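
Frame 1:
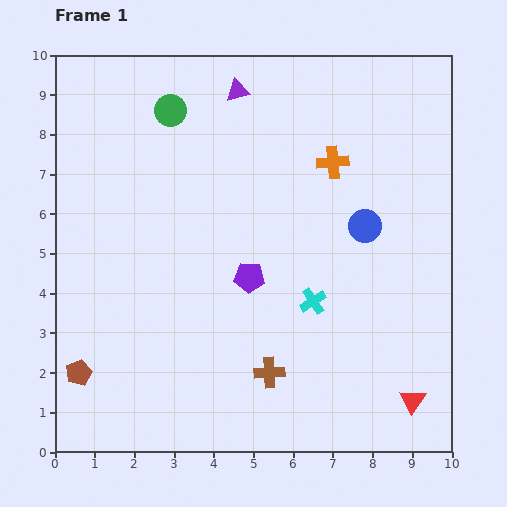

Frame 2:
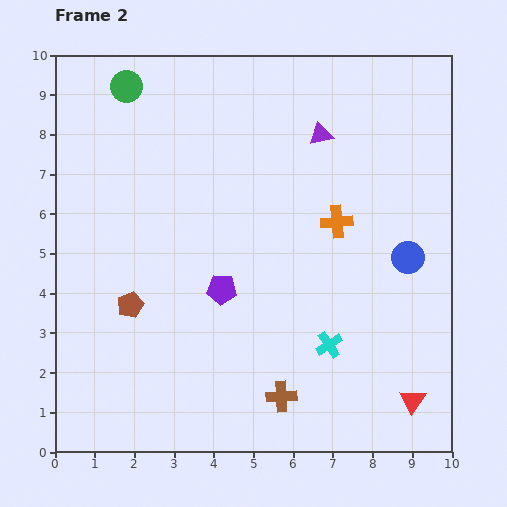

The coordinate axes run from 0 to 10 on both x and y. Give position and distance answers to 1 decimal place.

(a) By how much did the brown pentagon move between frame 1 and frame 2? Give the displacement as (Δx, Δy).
(1.3, 1.7)

The brown pentagon was at (0.6, 2.0) in frame 1 and (1.9, 3.7) in frame 2.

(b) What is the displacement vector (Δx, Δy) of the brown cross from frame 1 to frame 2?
(0.3, -0.6)

The brown cross was at (5.4, 2.0) in frame 1 and (5.7, 1.4) in frame 2.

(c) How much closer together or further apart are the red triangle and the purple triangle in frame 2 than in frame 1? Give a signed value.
-1.9

Distance in frame 1: 9.0. Distance in frame 2: 7.1.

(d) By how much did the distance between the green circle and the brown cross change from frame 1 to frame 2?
+1.6

Distance in frame 1: 7.1. Distance in frame 2: 8.7.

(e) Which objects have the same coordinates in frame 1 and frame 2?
the red triangle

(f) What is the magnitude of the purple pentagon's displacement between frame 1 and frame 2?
0.8

The purple pentagon moved from (4.9, 4.4) to (4.2, 4.1), a distance of √(0.7² + 0.3²) ≈ 0.8.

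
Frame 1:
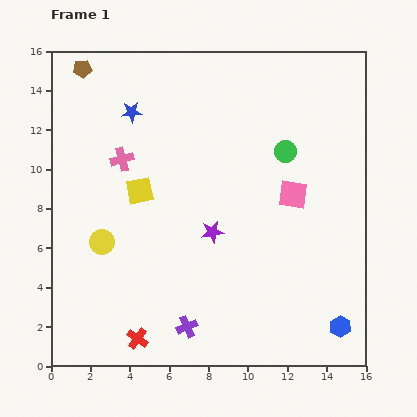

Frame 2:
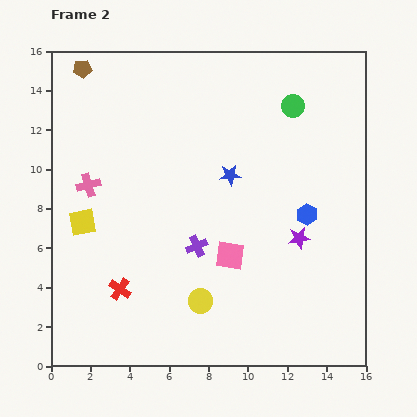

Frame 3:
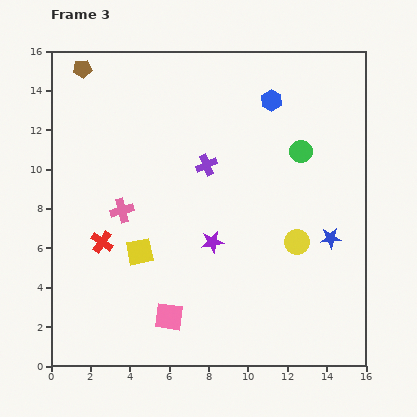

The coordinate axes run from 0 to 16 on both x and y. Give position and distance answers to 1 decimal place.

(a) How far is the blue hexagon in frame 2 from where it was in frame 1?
5.9

The blue hexagon moved from (14.7, 2.0) to (13.0, 7.7), a distance of √(1.7² + 5.7²) ≈ 5.9.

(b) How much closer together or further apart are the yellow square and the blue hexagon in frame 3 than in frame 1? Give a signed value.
-2.1

Distance in frame 1: 12.3. Distance in frame 3: 10.2.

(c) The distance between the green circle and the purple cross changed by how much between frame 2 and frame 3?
-3.7

Distance in frame 2: 8.6. Distance in frame 3: 4.9.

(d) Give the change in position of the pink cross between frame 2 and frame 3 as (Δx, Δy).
(1.7, -1.3)

The pink cross was at (1.9, 9.2) in frame 2 and (3.6, 7.9) in frame 3.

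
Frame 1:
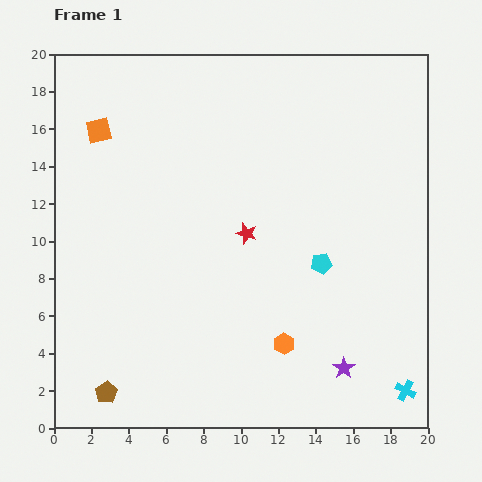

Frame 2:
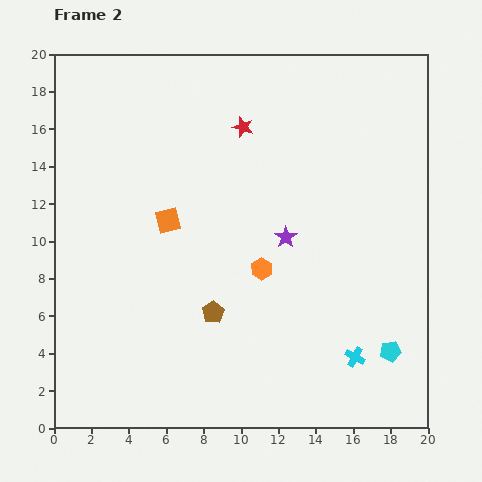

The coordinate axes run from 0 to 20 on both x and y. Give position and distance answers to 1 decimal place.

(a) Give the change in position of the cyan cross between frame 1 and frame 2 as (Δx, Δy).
(-2.7, 1.8)

The cyan cross was at (18.8, 2.0) in frame 1 and (16.1, 3.8) in frame 2.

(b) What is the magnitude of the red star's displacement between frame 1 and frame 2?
5.7

The red star moved from (10.3, 10.4) to (10.1, 16.1), a distance of √(0.2² + 5.7²) ≈ 5.7.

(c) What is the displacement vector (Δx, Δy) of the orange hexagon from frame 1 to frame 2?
(-1.2, 4.0)

The orange hexagon was at (12.3, 4.5) in frame 1 and (11.1, 8.5) in frame 2.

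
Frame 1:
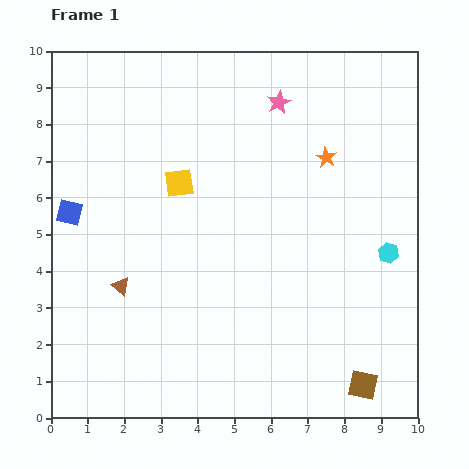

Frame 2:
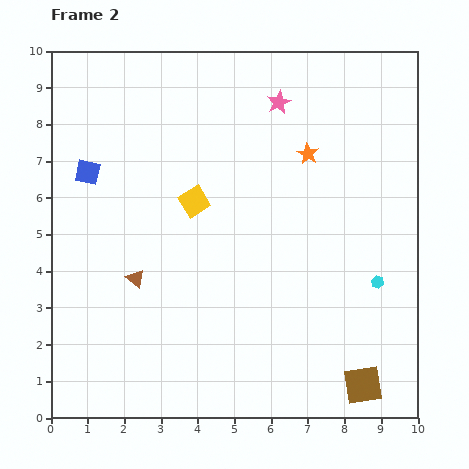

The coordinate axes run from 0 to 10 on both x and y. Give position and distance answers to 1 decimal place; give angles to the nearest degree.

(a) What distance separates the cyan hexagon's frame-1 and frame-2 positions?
0.9

The cyan hexagon moved from (9.2, 4.5) to (8.9, 3.7), a distance of √(0.3² + 0.8²) ≈ 0.9.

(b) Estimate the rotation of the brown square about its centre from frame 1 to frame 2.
20° counter-clockwise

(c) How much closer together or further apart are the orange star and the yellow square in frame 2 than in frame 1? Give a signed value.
-0.7

Distance in frame 1: 4.1. Distance in frame 2: 3.4.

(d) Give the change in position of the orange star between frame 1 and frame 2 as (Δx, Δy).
(-0.5, 0.1)

The orange star was at (7.5, 7.1) in frame 1 and (7.0, 7.2) in frame 2.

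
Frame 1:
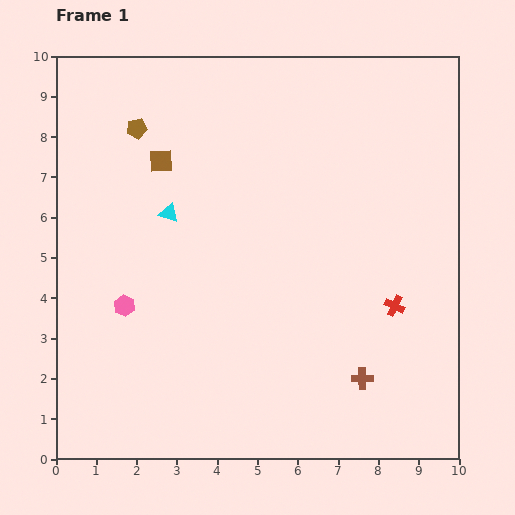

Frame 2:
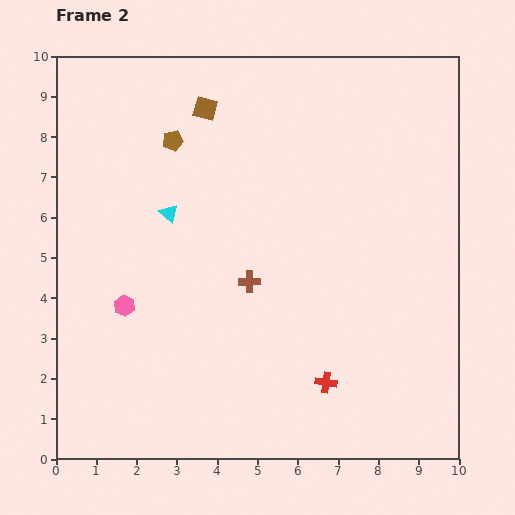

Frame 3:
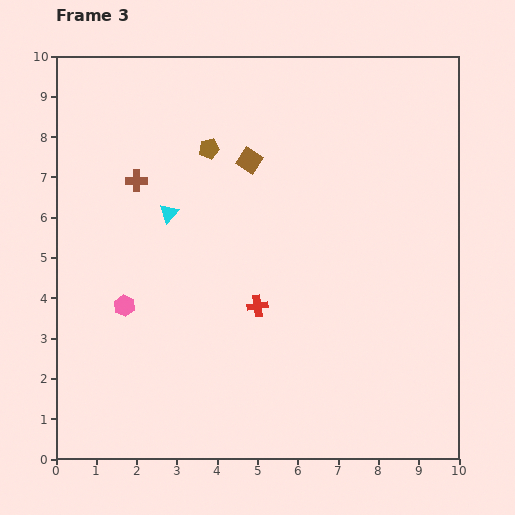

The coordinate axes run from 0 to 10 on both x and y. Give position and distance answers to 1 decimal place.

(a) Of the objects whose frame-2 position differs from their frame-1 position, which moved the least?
the brown pentagon

(moved 0.9)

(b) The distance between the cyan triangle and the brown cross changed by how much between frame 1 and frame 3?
-5.2

Distance in frame 1: 6.3. Distance in frame 3: 1.1.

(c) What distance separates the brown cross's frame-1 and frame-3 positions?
7.4

The brown cross moved from (7.6, 2.0) to (2.0, 6.9), a distance of √(5.6² + 4.9²) ≈ 7.4.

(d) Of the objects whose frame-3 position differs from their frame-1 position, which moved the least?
the brown pentagon

(moved 1.9)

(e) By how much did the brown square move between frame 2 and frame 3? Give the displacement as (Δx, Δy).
(1.1, -1.3)

The brown square was at (3.7, 8.7) in frame 2 and (4.8, 7.4) in frame 3.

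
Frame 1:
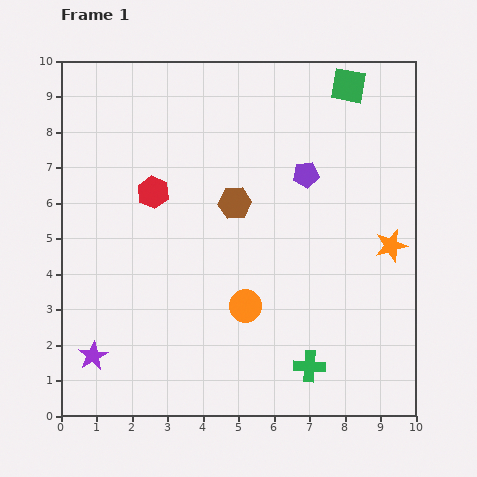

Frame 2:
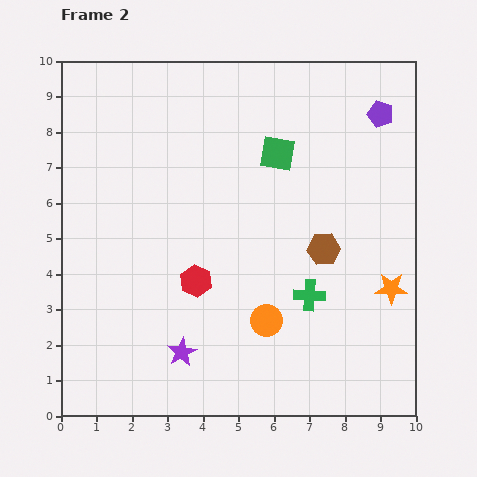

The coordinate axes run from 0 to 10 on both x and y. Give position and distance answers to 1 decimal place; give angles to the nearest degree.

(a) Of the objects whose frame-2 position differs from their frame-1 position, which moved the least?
the orange circle

(moved 0.7)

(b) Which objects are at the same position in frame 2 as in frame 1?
none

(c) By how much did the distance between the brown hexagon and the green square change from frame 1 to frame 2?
-1.6

Distance in frame 1: 4.6. Distance in frame 2: 3.0.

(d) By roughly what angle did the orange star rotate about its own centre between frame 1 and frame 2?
16° clockwise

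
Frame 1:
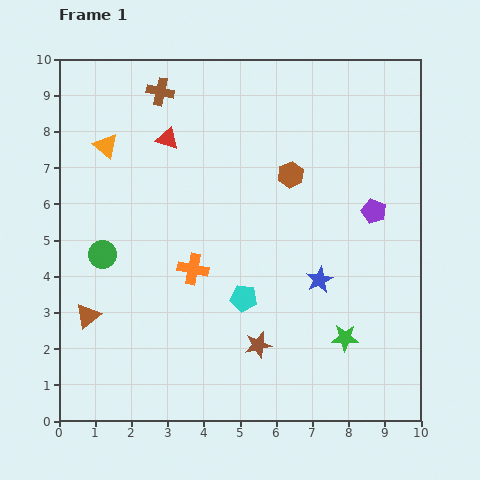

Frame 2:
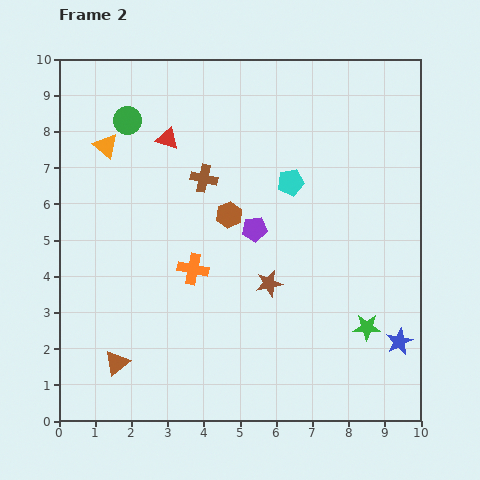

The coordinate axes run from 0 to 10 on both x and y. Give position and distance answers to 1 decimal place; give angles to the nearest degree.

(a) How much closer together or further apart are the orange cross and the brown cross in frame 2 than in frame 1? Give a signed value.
-2.5

Distance in frame 1: 5.0. Distance in frame 2: 2.5.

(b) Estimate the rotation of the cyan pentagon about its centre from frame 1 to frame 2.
20° counter-clockwise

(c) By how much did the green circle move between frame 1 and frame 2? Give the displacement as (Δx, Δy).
(0.7, 3.7)

The green circle was at (1.2, 4.6) in frame 1 and (1.9, 8.3) in frame 2.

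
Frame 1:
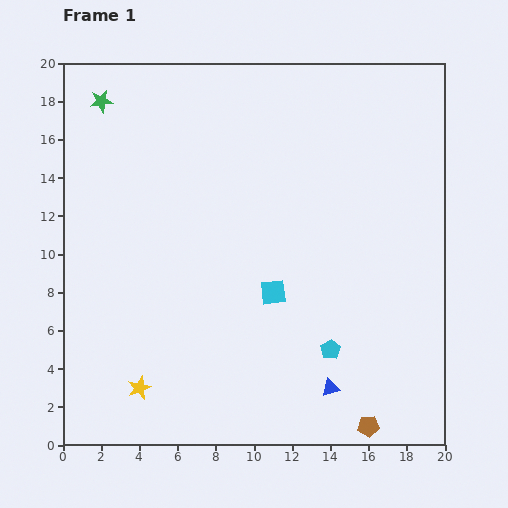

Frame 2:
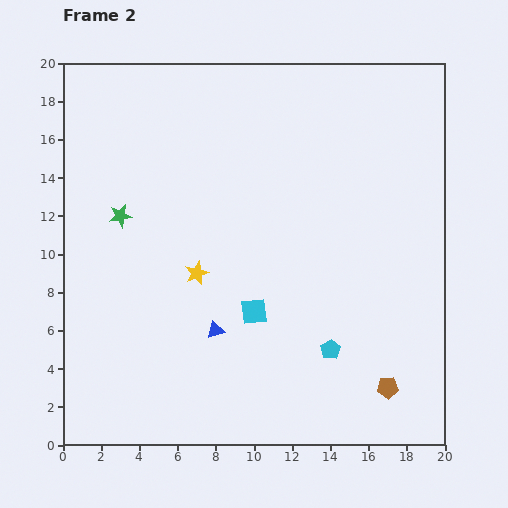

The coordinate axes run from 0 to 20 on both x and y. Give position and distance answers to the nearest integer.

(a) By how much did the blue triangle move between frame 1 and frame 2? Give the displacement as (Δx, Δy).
(-6, 3)

The blue triangle was at (14, 3) in frame 1 and (8, 6) in frame 2.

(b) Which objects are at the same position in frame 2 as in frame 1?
the cyan pentagon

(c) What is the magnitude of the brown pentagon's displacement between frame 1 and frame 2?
2

The brown pentagon moved from (16, 1) to (17, 3), a distance of √(1² + 2²) ≈ 2.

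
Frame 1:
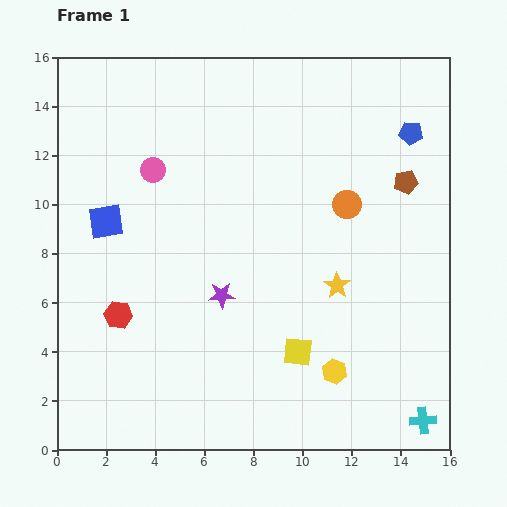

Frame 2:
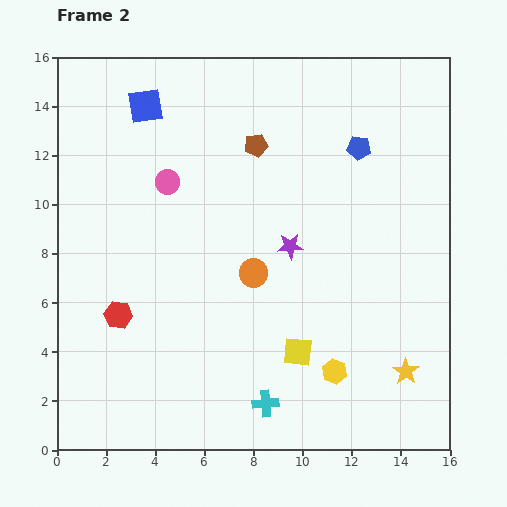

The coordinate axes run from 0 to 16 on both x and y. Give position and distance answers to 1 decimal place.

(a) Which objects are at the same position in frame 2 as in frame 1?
the red hexagon, the yellow square, the yellow hexagon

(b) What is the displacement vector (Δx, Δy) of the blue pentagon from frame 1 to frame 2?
(-2.1, -0.6)

The blue pentagon was at (14.4, 12.9) in frame 1 and (12.3, 12.3) in frame 2.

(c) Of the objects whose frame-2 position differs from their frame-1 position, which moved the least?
the pink circle

(moved 0.8)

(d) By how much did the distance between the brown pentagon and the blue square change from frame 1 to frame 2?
-7.5

Distance in frame 1: 12.3. Distance in frame 2: 4.8.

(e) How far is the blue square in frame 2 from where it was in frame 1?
5.0

The blue square moved from (2.0, 9.3) to (3.6, 14.0), a distance of √(1.6² + 4.7²) ≈ 5.0.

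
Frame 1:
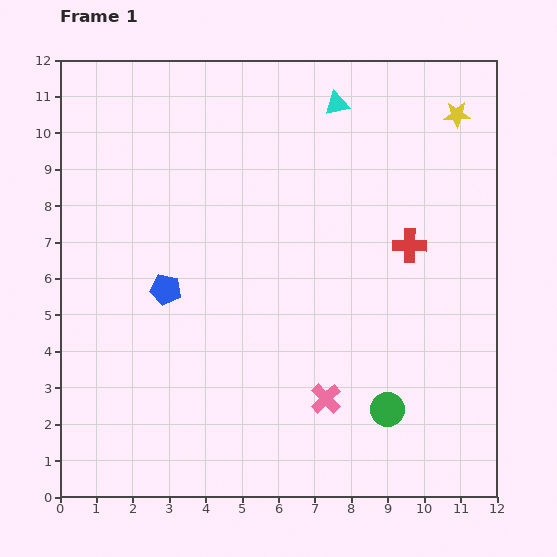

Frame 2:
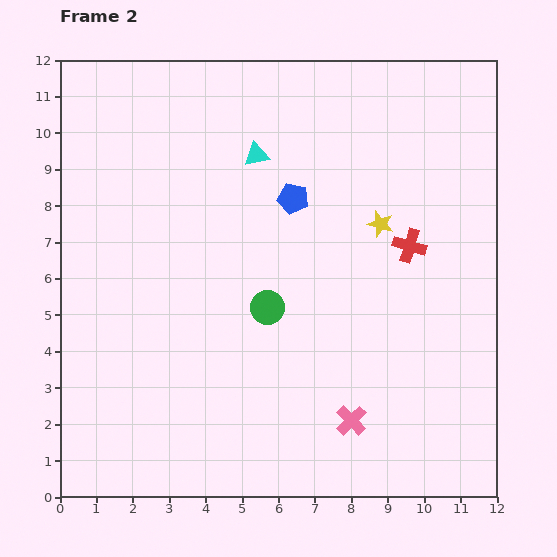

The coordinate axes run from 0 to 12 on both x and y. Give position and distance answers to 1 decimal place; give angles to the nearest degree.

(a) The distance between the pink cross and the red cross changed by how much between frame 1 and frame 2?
+0.3

Distance in frame 1: 4.8. Distance in frame 2: 5.1.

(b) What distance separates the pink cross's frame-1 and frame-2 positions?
0.9

The pink cross moved from (7.3, 2.7) to (8.0, 2.1), a distance of √(0.7² + 0.6²) ≈ 0.9.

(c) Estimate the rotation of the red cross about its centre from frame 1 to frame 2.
15° clockwise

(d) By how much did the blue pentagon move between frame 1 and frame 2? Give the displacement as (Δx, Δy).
(3.5, 2.5)

The blue pentagon was at (2.9, 5.7) in frame 1 and (6.4, 8.2) in frame 2.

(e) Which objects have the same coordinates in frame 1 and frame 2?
the red cross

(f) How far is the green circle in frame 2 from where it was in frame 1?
4.3

The green circle moved from (9.0, 2.4) to (5.7, 5.2), a distance of √(3.3² + 2.8²) ≈ 4.3.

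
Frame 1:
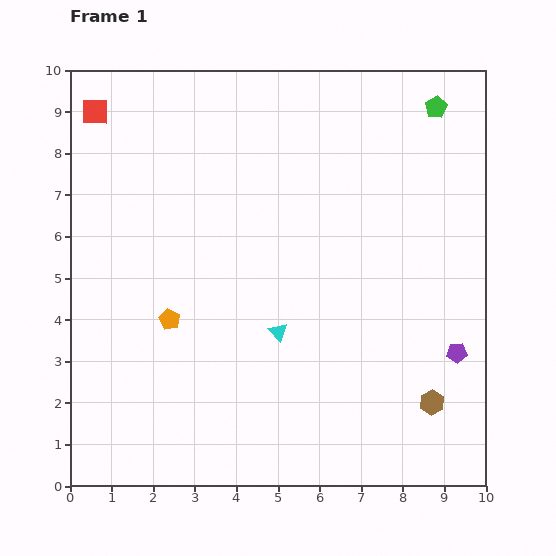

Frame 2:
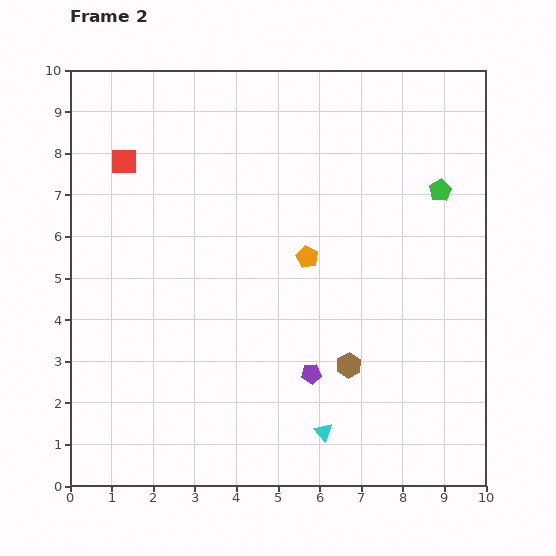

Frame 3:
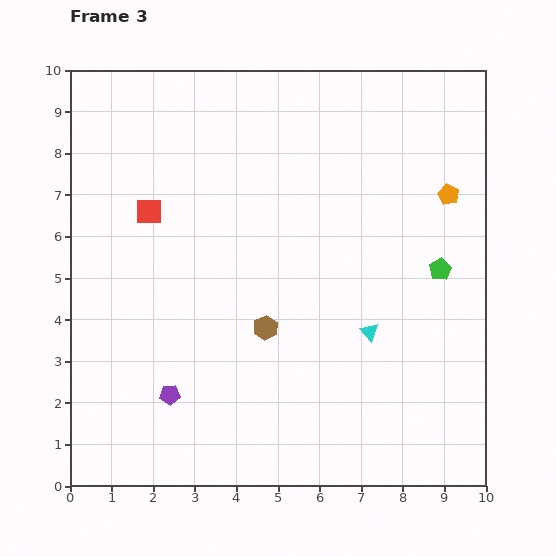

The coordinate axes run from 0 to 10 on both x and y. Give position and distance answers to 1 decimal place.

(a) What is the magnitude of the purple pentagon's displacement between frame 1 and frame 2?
3.5

The purple pentagon moved from (9.3, 3.2) to (5.8, 2.7), a distance of √(3.5² + 0.5²) ≈ 3.5.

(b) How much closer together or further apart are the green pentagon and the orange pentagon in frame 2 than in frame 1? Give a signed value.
-4.6

Distance in frame 1: 8.2. Distance in frame 2: 3.6.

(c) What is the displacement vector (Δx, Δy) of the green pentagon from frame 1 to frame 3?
(0.1, -3.9)

The green pentagon was at (8.8, 9.1) in frame 1 and (8.9, 5.2) in frame 3.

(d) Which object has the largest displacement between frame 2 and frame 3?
the orange pentagon

(moved 3.7; next 3.4)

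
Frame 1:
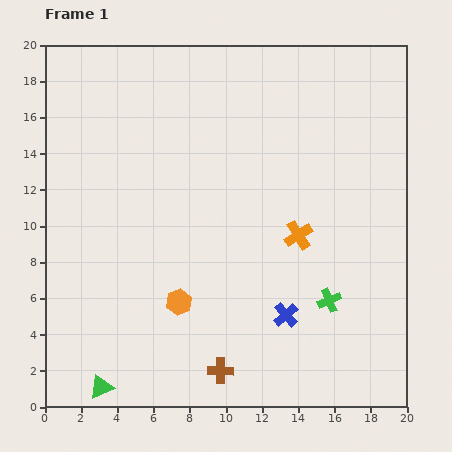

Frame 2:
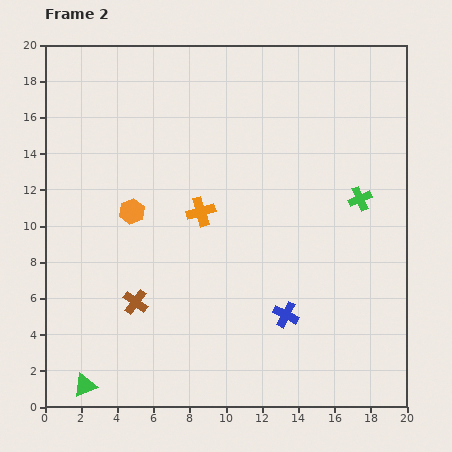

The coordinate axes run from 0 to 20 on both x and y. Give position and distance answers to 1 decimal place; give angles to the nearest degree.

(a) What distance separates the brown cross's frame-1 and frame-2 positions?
6.0

The brown cross moved from (9.7, 2.0) to (5.0, 5.8), a distance of √(4.7² + 3.8²) ≈ 6.0.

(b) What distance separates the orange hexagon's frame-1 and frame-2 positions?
5.6

The orange hexagon moved from (7.4, 5.8) to (4.8, 10.8), a distance of √(2.6² + 5.0²) ≈ 5.6.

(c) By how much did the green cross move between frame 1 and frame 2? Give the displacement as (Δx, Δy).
(1.7, 5.6)

The green cross was at (15.7, 5.9) in frame 1 and (17.4, 11.5) in frame 2.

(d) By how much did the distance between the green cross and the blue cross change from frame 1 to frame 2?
+5.1

Distance in frame 1: 2.5. Distance in frame 2: 7.6.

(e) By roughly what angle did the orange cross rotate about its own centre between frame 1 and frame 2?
16° clockwise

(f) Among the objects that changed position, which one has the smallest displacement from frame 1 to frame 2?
the green triangle

(moved 0.9)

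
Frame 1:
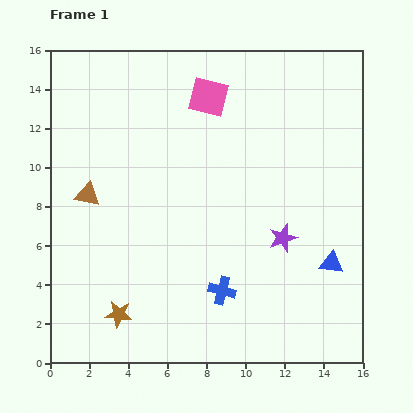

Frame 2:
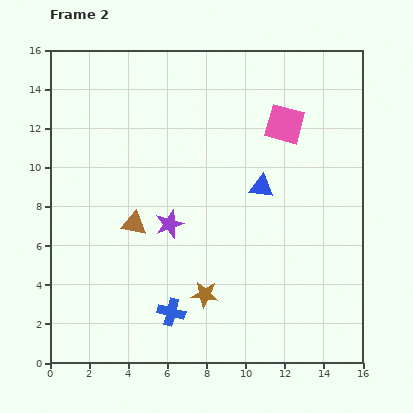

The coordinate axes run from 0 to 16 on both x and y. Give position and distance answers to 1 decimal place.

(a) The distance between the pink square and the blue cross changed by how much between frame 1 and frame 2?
+1.3

Distance in frame 1: 9.9. Distance in frame 2: 11.2.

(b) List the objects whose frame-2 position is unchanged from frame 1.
none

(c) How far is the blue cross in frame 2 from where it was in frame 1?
2.8

The blue cross moved from (8.8, 3.7) to (6.2, 2.6), a distance of √(2.6² + 1.1²) ≈ 2.8.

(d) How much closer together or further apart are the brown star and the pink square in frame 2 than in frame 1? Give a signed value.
-2.4

Distance in frame 1: 12.0. Distance in frame 2: 9.6.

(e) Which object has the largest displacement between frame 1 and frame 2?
the purple star

(moved 5.8; next 5.3)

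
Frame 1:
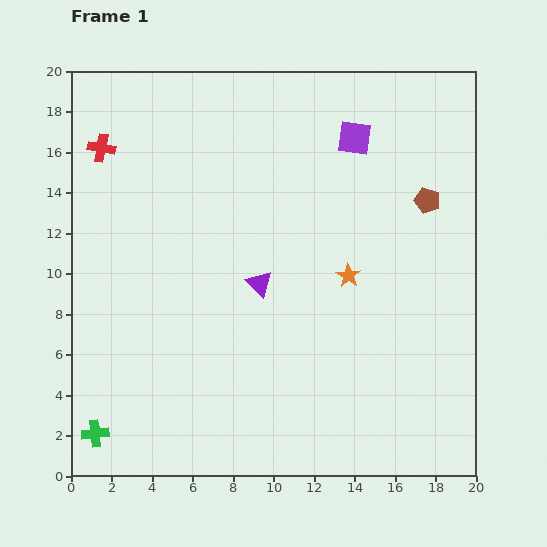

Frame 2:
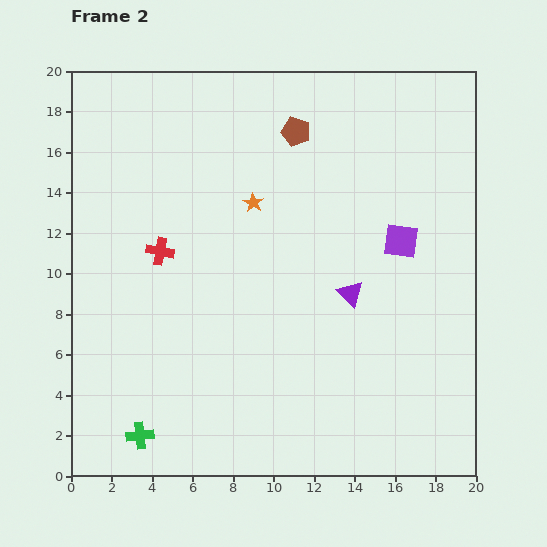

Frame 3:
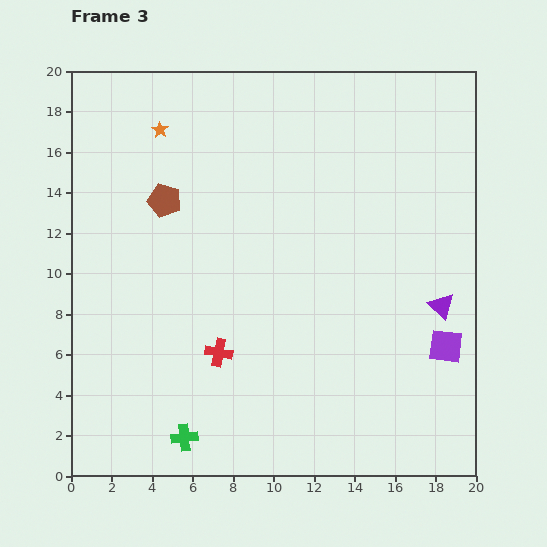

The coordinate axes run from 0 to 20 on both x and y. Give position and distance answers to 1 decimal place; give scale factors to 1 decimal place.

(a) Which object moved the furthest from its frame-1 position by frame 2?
the brown pentagon

(moved 7.3; next 5.9)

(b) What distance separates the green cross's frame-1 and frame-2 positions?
2.2

The green cross moved from (1.2, 2.1) to (3.4, 2.0), a distance of √(2.2² + 0.1²) ≈ 2.2.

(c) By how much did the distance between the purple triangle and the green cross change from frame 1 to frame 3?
+3.3

Distance in frame 1: 11.0. Distance in frame 3: 14.3.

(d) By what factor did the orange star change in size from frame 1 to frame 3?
0.7×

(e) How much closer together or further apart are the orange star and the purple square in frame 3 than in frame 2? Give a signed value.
+10.2

Distance in frame 2: 7.5. Distance in frame 3: 17.7.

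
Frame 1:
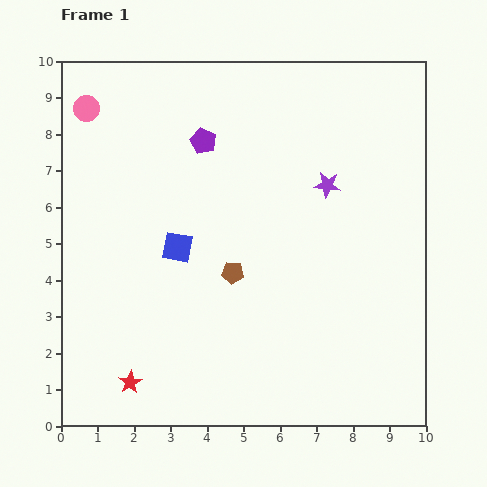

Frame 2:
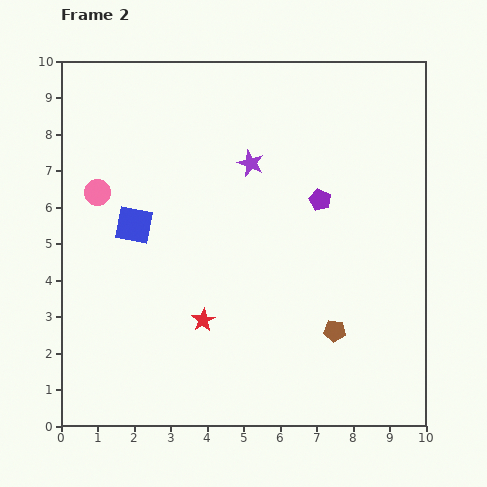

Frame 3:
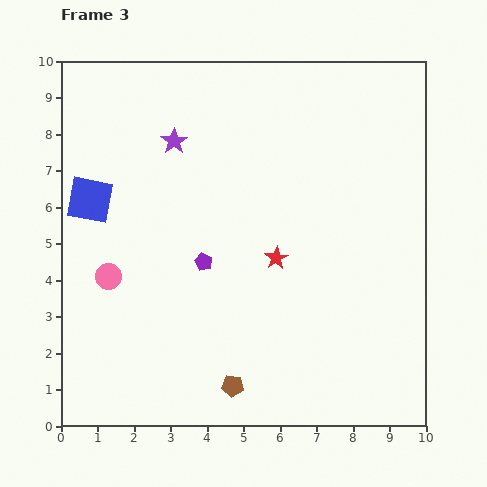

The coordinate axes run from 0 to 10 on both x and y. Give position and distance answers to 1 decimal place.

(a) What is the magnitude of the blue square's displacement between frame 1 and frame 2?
1.3

The blue square moved from (3.2, 4.9) to (2.0, 5.5), a distance of √(1.2² + 0.6²) ≈ 1.3.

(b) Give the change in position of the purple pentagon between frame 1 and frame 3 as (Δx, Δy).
(0.0, -3.3)

The purple pentagon was at (3.9, 7.8) in frame 1 and (3.9, 4.5) in frame 3.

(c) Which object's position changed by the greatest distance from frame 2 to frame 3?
the purple pentagon

(moved 3.6; next 3.2)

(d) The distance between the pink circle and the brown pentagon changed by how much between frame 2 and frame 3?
-3.0

Distance in frame 2: 7.5. Distance in frame 3: 4.5.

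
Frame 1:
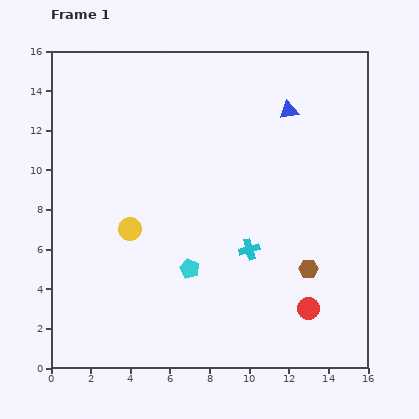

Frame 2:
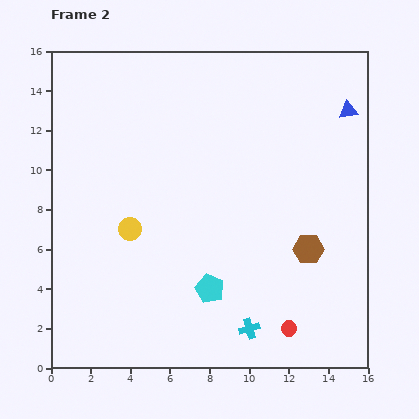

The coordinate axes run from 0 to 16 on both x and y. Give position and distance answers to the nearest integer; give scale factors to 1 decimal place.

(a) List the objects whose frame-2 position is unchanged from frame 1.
the yellow circle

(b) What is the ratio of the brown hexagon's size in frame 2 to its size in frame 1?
1.5×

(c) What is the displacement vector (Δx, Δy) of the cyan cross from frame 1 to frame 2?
(0, -4)

The cyan cross was at (10, 6) in frame 1 and (10, 2) in frame 2.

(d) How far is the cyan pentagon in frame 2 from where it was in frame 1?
1

The cyan pentagon moved from (7, 5) to (8, 4), a distance of √(1² + 1²) ≈ 1.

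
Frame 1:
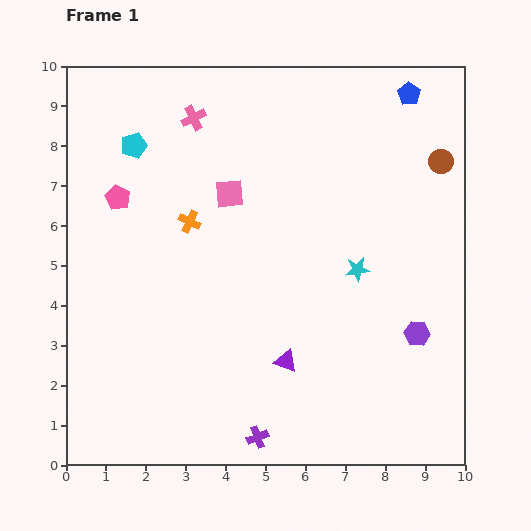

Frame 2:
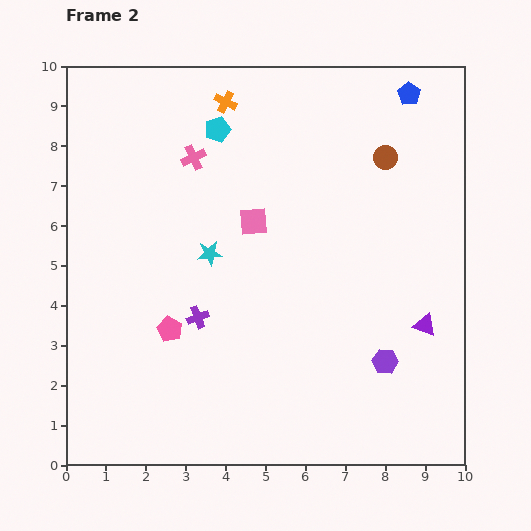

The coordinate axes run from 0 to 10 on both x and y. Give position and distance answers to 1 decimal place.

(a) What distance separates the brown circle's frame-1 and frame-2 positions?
1.4

The brown circle moved from (9.4, 7.6) to (8.0, 7.7), a distance of √(1.4² + 0.1²) ≈ 1.4.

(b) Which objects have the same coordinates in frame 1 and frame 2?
the blue pentagon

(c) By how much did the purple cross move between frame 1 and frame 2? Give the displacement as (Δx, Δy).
(-1.5, 3.0)

The purple cross was at (4.8, 0.7) in frame 1 and (3.3, 3.7) in frame 2.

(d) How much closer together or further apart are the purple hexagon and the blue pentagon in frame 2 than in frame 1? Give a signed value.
+0.7

Distance in frame 1: 6.0. Distance in frame 2: 6.7.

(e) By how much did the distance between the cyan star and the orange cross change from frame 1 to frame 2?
-0.6

Distance in frame 1: 4.4. Distance in frame 2: 3.8.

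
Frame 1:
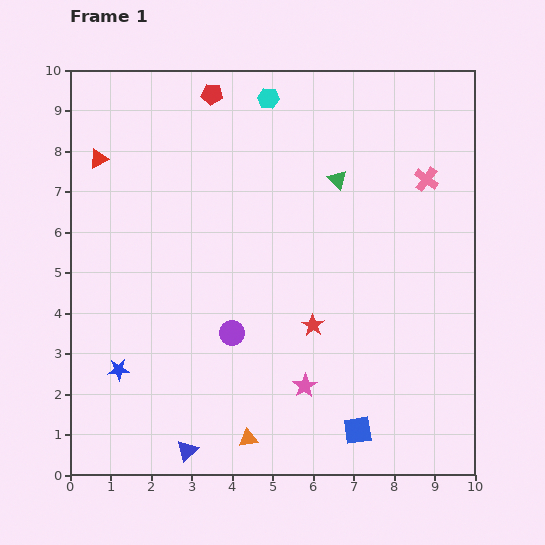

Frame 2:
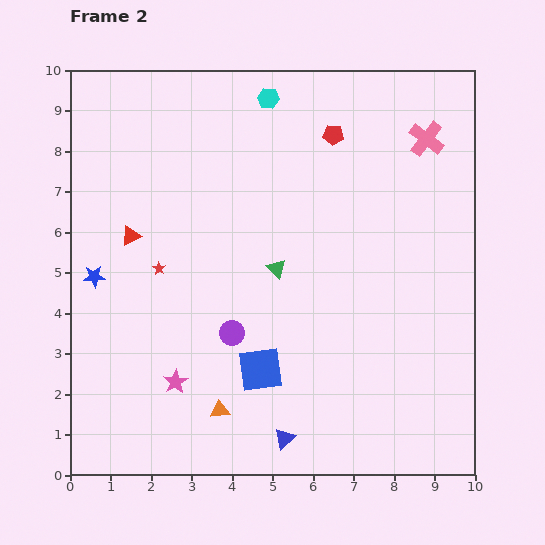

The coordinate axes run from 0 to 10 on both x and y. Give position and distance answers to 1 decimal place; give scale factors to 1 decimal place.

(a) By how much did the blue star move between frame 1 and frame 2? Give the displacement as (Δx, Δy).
(-0.6, 2.3)

The blue star was at (1.2, 2.6) in frame 1 and (0.6, 4.9) in frame 2.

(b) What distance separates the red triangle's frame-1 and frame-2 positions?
2.1

The red triangle moved from (0.7, 7.8) to (1.5, 5.9), a distance of √(0.8² + 1.9²) ≈ 2.1.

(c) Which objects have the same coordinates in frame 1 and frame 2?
the purple circle, the cyan hexagon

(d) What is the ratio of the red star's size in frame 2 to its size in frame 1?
0.6×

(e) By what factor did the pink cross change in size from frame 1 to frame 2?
1.5×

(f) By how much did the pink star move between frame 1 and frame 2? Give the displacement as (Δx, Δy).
(-3.2, 0.1)

The pink star was at (5.8, 2.2) in frame 1 and (2.6, 2.3) in frame 2.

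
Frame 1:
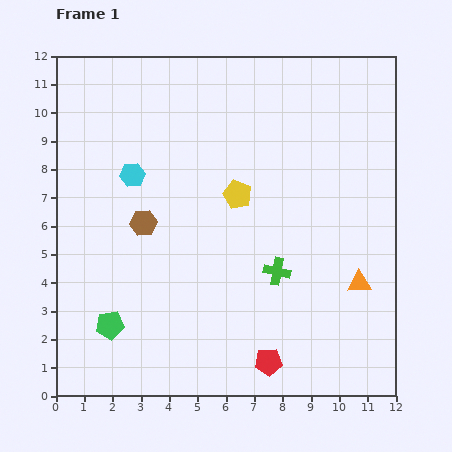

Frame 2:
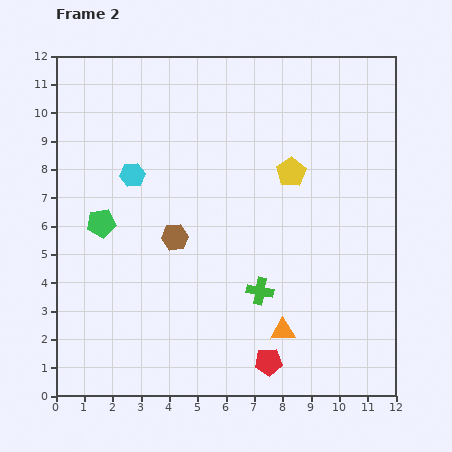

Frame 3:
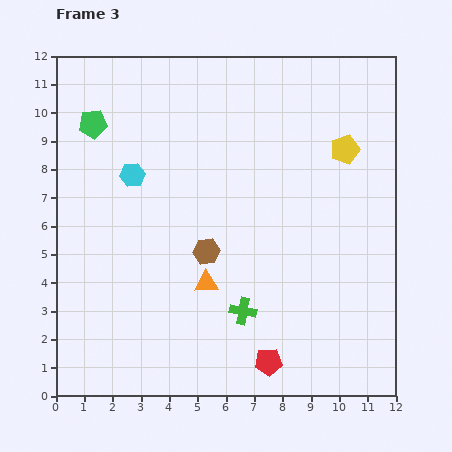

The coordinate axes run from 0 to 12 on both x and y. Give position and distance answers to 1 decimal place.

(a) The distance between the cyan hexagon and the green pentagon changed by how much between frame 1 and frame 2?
-3.4

Distance in frame 1: 5.4. Distance in frame 2: 2.0.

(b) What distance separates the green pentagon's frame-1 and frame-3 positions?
7.1

The green pentagon moved from (1.9, 2.5) to (1.3, 9.6), a distance of √(0.6² + 7.1²) ≈ 7.1.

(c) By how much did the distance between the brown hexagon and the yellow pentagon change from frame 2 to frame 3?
+1.4

Distance in frame 2: 4.7. Distance in frame 3: 6.1.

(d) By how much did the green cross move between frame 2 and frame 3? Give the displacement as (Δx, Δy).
(-0.6, -0.7)

The green cross was at (7.2, 3.7) in frame 2 and (6.6, 3.0) in frame 3.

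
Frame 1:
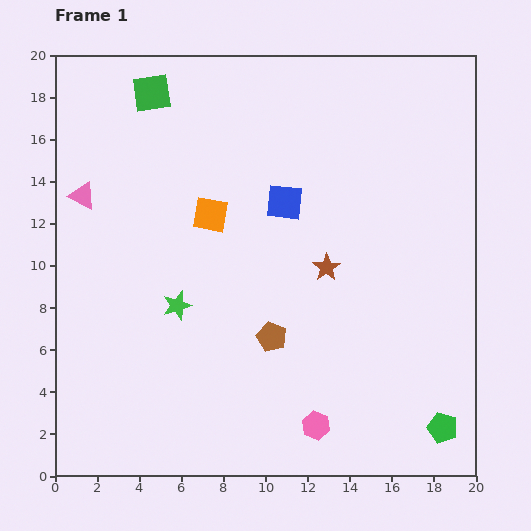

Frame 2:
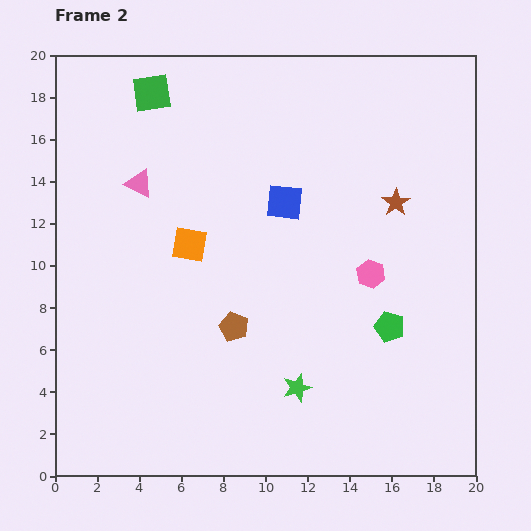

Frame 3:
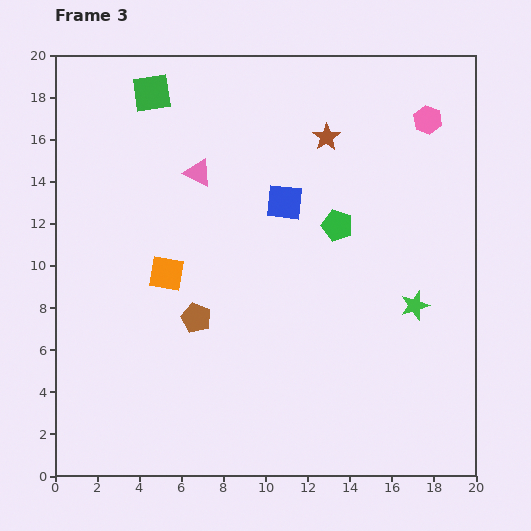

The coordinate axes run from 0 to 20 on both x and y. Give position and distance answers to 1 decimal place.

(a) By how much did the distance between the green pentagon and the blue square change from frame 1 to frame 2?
-5.4

Distance in frame 1: 13.1. Distance in frame 2: 7.7.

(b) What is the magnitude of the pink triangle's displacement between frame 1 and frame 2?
2.8

The pink triangle moved from (1.3, 13.3) to (4.0, 13.9), a distance of √(2.7² + 0.6²) ≈ 2.8.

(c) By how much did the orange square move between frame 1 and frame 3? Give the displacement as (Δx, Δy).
(-2.1, -2.8)

The orange square was at (7.4, 12.4) in frame 1 and (5.3, 9.6) in frame 3.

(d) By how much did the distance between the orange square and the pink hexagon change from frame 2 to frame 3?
+5.7

Distance in frame 2: 8.7. Distance in frame 3: 14.4.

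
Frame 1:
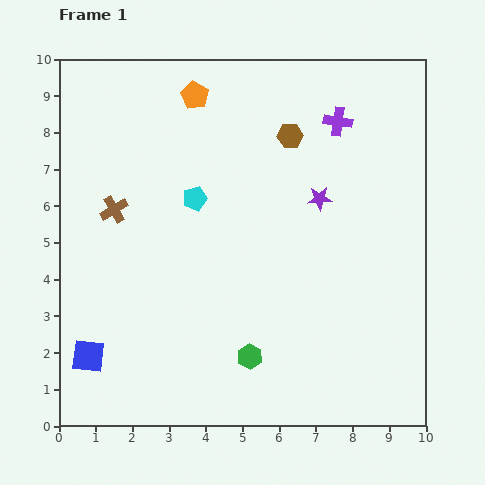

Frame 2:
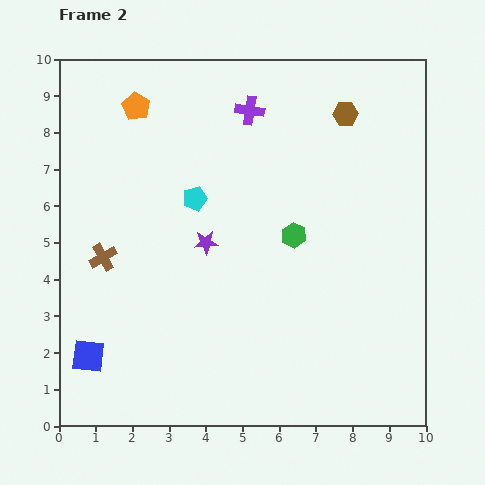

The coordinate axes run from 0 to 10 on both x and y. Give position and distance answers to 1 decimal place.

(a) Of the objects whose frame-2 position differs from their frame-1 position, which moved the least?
the brown cross

(moved 1.3)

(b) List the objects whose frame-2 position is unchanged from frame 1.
the cyan pentagon, the blue square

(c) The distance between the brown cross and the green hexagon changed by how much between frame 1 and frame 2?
-0.2

Distance in frame 1: 5.4. Distance in frame 2: 5.2.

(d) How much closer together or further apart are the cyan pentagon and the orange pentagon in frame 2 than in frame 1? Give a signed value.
+0.2

Distance in frame 1: 2.8. Distance in frame 2: 3.0.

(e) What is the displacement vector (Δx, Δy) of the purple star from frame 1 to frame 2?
(-3.1, -1.2)

The purple star was at (7.1, 6.2) in frame 1 and (4.0, 5.0) in frame 2.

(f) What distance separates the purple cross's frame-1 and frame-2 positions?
2.4

The purple cross moved from (7.6, 8.3) to (5.2, 8.6), a distance of √(2.4² + 0.3²) ≈ 2.4.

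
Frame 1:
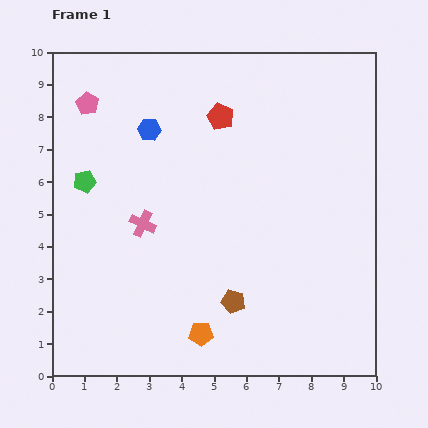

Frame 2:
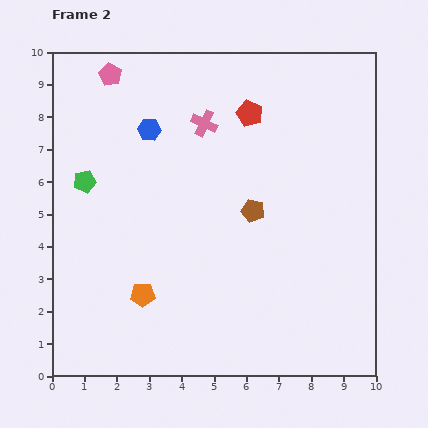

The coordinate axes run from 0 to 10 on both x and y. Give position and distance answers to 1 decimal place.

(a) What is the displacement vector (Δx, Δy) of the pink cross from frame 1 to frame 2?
(1.9, 3.1)

The pink cross was at (2.8, 4.7) in frame 1 and (4.7, 7.8) in frame 2.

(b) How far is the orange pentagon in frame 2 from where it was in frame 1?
2.2

The orange pentagon moved from (4.6, 1.3) to (2.8, 2.5), a distance of √(1.8² + 1.2²) ≈ 2.2.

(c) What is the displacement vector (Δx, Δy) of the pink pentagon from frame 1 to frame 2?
(0.7, 0.9)

The pink pentagon was at (1.1, 8.4) in frame 1 and (1.8, 9.3) in frame 2.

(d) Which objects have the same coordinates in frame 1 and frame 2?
the green pentagon, the blue hexagon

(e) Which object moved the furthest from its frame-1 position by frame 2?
the pink cross

(moved 3.6; next 2.9)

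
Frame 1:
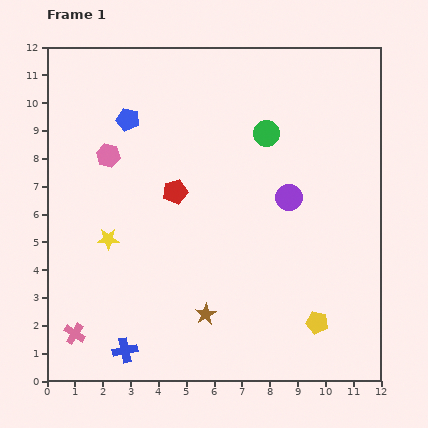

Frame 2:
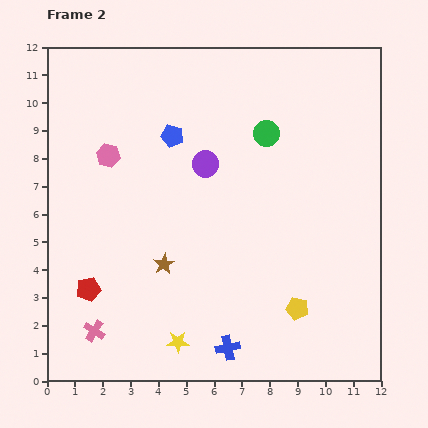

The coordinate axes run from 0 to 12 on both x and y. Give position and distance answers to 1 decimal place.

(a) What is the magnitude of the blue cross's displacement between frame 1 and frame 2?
3.7

The blue cross moved from (2.8, 1.1) to (6.5, 1.2), a distance of √(3.7² + 0.1²) ≈ 3.7.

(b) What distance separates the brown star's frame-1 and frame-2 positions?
2.3

The brown star moved from (5.7, 2.4) to (4.2, 4.2), a distance of √(1.5² + 1.8²) ≈ 2.3.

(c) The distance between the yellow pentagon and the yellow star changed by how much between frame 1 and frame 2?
-3.6

Distance in frame 1: 8.1. Distance in frame 2: 4.5.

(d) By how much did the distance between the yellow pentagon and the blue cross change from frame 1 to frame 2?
-4.1

Distance in frame 1: 7.0. Distance in frame 2: 2.9.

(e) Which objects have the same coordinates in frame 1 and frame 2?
the green circle, the pink hexagon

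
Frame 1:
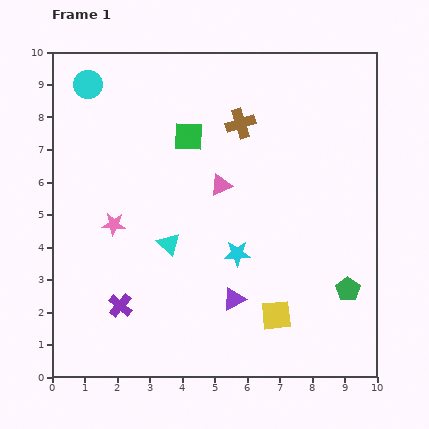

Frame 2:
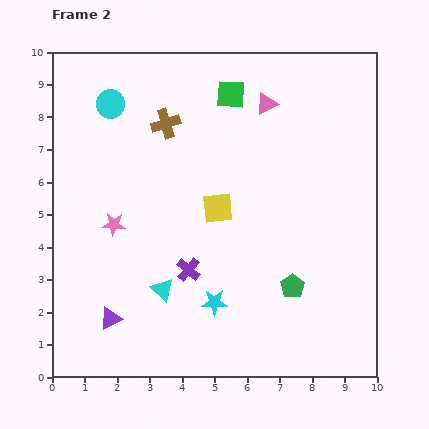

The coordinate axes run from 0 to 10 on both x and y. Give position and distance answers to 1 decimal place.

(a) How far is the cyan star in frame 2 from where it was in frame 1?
1.7

The cyan star moved from (5.7, 3.8) to (5.0, 2.3), a distance of √(0.7² + 1.5²) ≈ 1.7.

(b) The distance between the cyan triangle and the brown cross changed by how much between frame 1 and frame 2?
+0.8

Distance in frame 1: 4.3. Distance in frame 2: 5.1.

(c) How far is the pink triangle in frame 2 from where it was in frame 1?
2.9

The pink triangle moved from (5.2, 5.9) to (6.6, 8.4), a distance of √(1.4² + 2.5²) ≈ 2.9.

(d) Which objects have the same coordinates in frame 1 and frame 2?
the pink star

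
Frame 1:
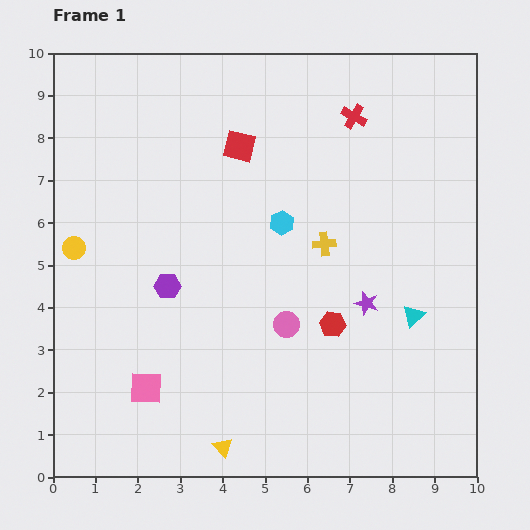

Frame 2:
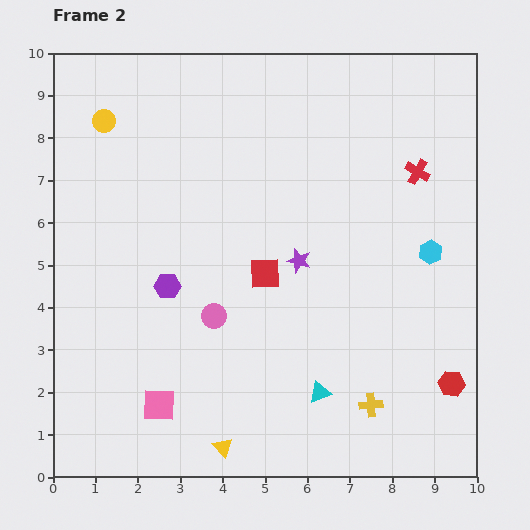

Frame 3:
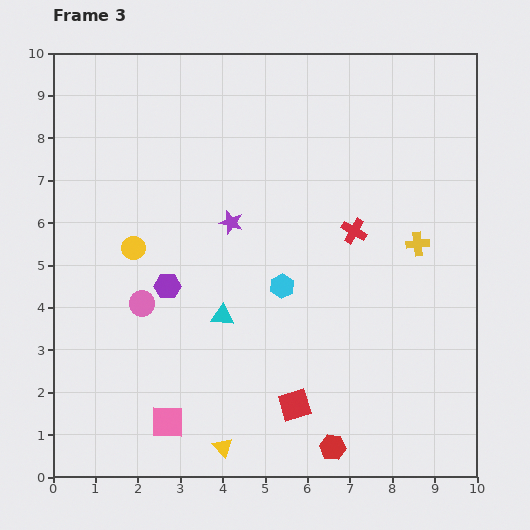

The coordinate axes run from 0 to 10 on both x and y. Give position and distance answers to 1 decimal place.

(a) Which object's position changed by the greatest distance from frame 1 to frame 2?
the yellow cross

(moved 4.0; next 3.6)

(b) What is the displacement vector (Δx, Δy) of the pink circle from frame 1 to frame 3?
(-3.4, 0.5)

The pink circle was at (5.5, 3.6) in frame 1 and (2.1, 4.1) in frame 3.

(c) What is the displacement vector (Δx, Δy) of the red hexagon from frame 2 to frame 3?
(-2.8, -1.5)

The red hexagon was at (9.4, 2.2) in frame 2 and (6.6, 0.7) in frame 3.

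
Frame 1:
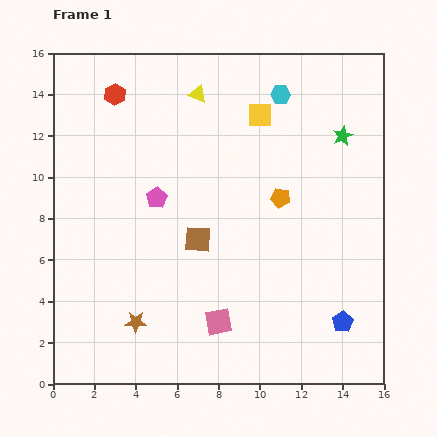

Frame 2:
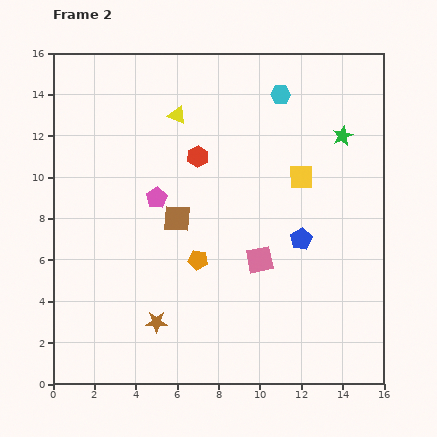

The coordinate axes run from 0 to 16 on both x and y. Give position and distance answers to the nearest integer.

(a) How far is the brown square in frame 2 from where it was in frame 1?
1

The brown square moved from (7, 7) to (6, 8), a distance of √(1² + 1²) ≈ 1.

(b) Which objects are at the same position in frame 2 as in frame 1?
the pink pentagon, the cyan hexagon, the green star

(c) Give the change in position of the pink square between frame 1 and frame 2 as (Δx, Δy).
(2, 3)

The pink square was at (8, 3) in frame 1 and (10, 6) in frame 2.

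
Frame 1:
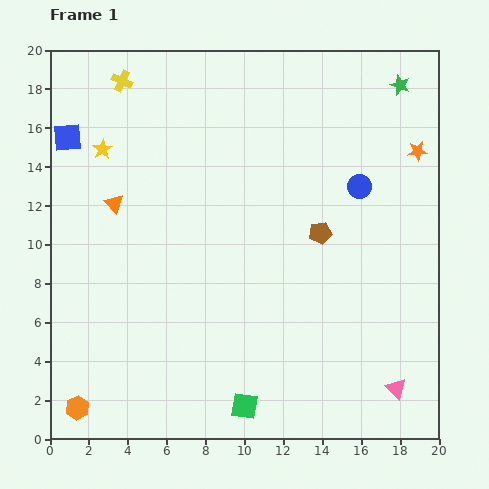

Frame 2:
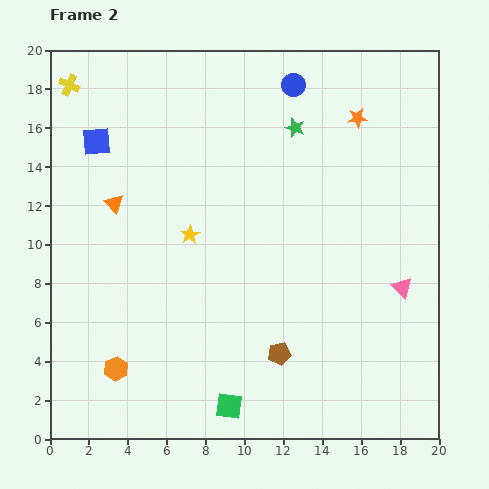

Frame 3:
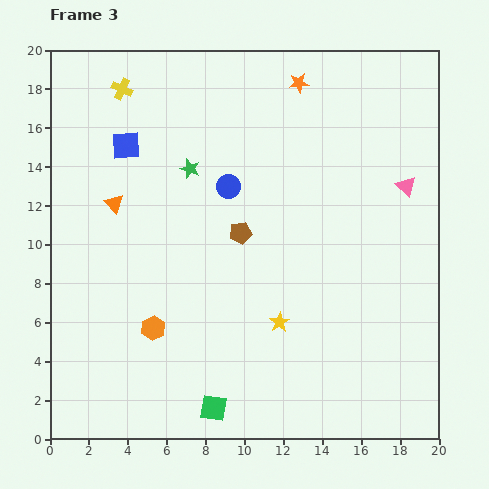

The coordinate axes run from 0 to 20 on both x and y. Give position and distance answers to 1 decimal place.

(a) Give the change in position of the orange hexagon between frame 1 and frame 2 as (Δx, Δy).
(2.0, 2.0)

The orange hexagon was at (1.4, 1.6) in frame 1 and (3.4, 3.6) in frame 2.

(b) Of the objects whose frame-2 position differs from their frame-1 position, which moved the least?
the green square

(moved 0.8)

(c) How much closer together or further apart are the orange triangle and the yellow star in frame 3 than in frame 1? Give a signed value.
+7.6

Distance in frame 1: 2.9. Distance in frame 3: 10.5.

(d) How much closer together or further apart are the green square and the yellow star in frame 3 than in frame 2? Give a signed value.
-3.4

Distance in frame 2: 9.0. Distance in frame 3: 5.6.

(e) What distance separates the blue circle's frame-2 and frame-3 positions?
6.2

The blue circle moved from (12.5, 18.2) to (9.2, 13.0), a distance of √(3.3² + 5.2²) ≈ 6.2.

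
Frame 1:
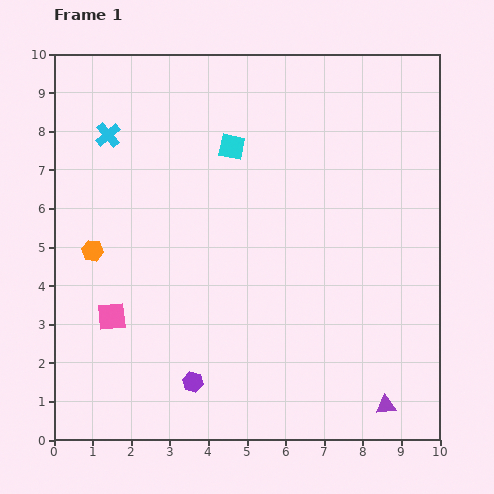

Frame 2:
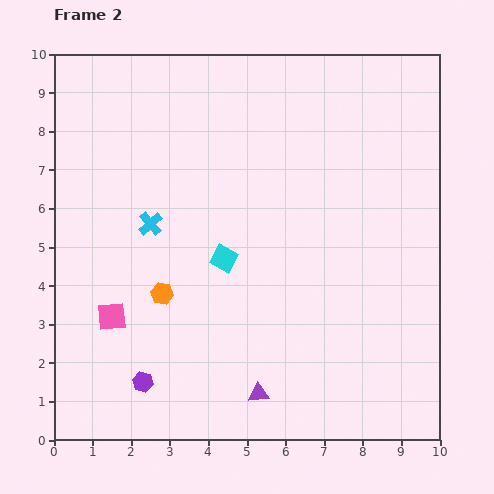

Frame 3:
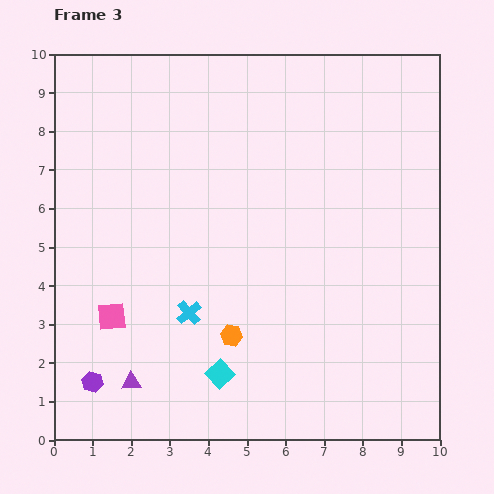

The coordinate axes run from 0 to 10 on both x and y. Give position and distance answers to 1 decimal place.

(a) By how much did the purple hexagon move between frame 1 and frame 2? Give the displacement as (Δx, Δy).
(-1.3, 0.0)

The purple hexagon was at (3.6, 1.5) in frame 1 and (2.3, 1.5) in frame 2.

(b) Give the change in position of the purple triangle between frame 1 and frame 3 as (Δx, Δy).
(-6.6, 0.6)

The purple triangle was at (8.6, 0.9) in frame 1 and (2.0, 1.5) in frame 3.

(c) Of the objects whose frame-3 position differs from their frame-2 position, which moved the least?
the purple hexagon

(moved 1.3)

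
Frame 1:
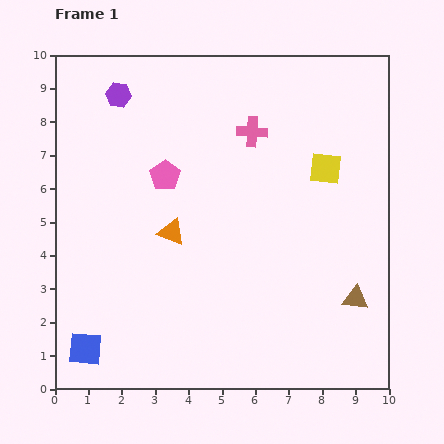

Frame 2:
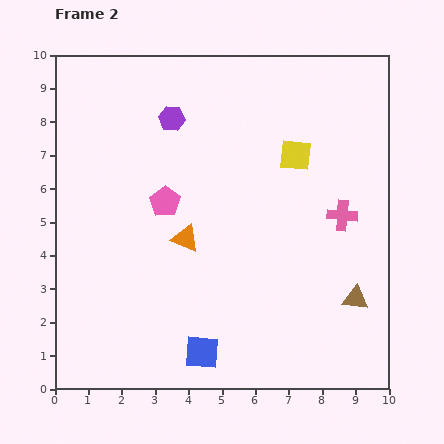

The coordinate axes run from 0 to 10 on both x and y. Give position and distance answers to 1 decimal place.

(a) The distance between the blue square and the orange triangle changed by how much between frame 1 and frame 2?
-1.0

Distance in frame 1: 4.4. Distance in frame 2: 3.4.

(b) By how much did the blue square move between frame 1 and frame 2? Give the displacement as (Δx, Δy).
(3.5, -0.1)

The blue square was at (0.9, 1.2) in frame 1 and (4.4, 1.1) in frame 2.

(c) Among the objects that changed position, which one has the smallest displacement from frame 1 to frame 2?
the orange triangle

(moved 0.4)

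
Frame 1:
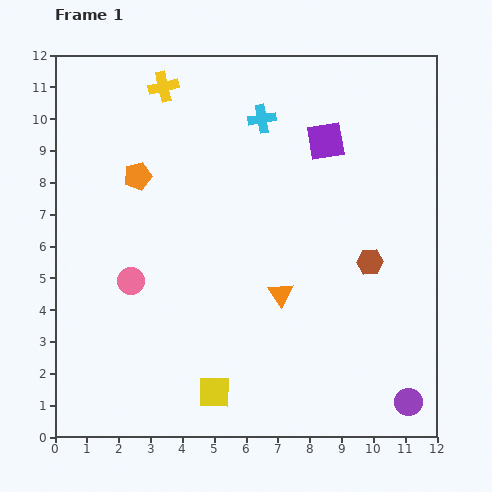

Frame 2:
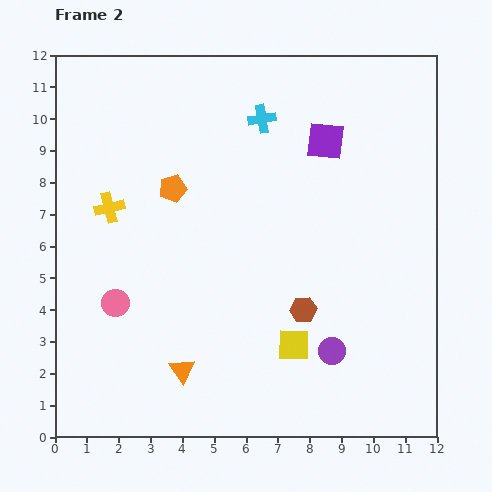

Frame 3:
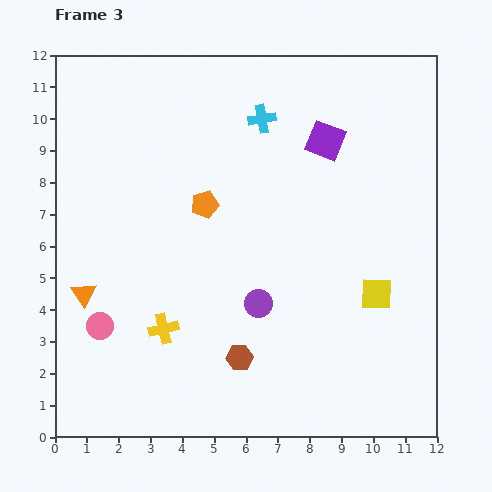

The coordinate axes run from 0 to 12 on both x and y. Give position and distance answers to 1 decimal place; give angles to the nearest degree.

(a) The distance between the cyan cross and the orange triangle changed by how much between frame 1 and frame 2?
+2.8

Distance in frame 1: 5.5. Distance in frame 2: 8.3.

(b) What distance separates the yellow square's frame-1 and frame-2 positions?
2.9

The yellow square moved from (5.0, 1.4) to (7.5, 2.9), a distance of √(2.5² + 1.5²) ≈ 2.9.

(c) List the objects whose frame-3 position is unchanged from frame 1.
the purple square, the cyan cross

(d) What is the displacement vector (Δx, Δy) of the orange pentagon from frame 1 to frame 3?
(2.1, -0.9)

The orange pentagon was at (2.6, 8.2) in frame 1 and (4.7, 7.3) in frame 3.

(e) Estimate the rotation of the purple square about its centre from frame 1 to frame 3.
31° clockwise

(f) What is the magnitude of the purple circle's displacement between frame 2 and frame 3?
2.7

The purple circle moved from (8.7, 2.7) to (6.4, 4.2), a distance of √(2.3² + 1.5²) ≈ 2.7.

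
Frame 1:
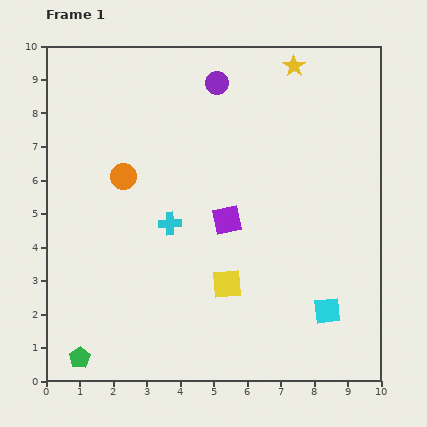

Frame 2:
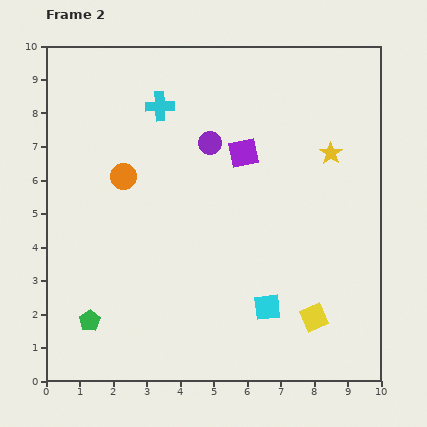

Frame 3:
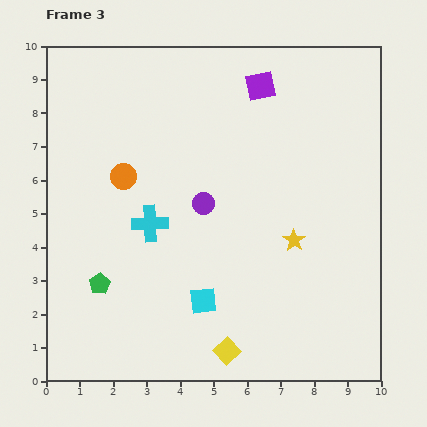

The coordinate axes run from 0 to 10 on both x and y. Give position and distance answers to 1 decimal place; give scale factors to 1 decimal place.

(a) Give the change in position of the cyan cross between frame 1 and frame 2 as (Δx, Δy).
(-0.3, 3.5)

The cyan cross was at (3.7, 4.7) in frame 1 and (3.4, 8.2) in frame 2.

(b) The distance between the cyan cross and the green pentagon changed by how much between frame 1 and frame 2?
+1.9

Distance in frame 1: 4.8. Distance in frame 2: 6.7.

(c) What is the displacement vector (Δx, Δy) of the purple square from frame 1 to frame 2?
(0.5, 2.0)

The purple square was at (5.4, 4.8) in frame 1 and (5.9, 6.8) in frame 2.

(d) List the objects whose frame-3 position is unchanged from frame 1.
the orange circle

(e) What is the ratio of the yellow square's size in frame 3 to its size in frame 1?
0.8×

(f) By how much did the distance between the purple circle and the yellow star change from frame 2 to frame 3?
-0.7

Distance in frame 2: 3.6. Distance in frame 3: 2.9.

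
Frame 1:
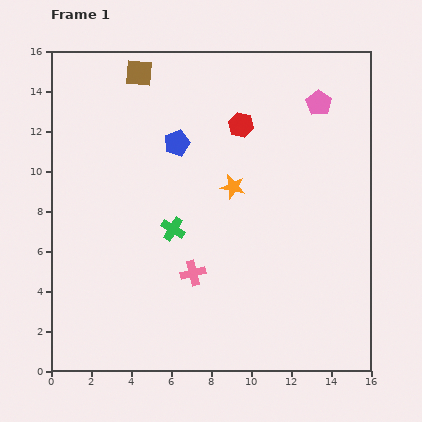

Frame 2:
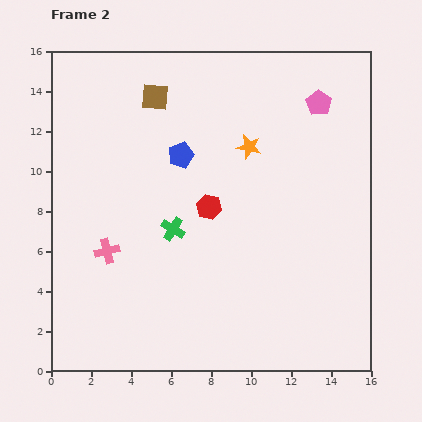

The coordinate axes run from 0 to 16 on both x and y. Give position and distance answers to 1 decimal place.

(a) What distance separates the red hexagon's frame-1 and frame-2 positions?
4.4

The red hexagon moved from (9.5, 12.3) to (7.9, 8.2), a distance of √(1.6² + 4.1²) ≈ 4.4.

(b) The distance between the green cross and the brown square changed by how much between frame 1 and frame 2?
-1.3

Distance in frame 1: 8.0. Distance in frame 2: 6.7.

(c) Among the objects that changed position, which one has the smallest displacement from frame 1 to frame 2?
the blue pentagon

(moved 0.6)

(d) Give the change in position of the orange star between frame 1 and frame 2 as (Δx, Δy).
(0.8, 2.0)

The orange star was at (9.1, 9.2) in frame 1 and (9.9, 11.2) in frame 2.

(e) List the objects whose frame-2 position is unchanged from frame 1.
the green cross, the pink pentagon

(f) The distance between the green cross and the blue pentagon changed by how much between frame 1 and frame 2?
-0.6

Distance in frame 1: 4.3. Distance in frame 2: 3.7.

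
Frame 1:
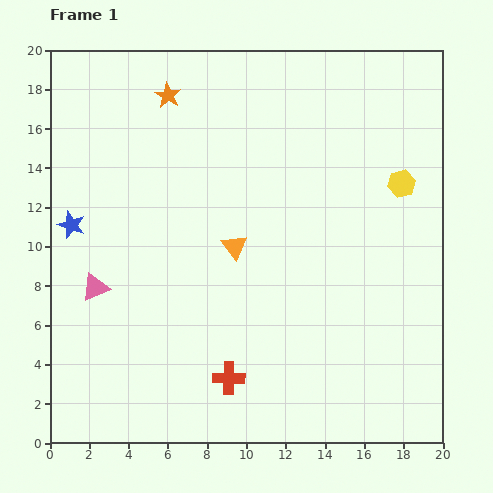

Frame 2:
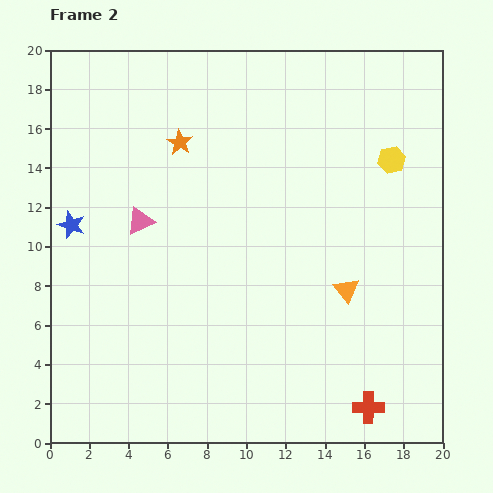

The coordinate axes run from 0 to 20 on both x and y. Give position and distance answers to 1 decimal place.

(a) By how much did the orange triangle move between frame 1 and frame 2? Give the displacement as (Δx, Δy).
(5.7, -2.2)

The orange triangle was at (9.4, 10.0) in frame 1 and (15.1, 7.8) in frame 2.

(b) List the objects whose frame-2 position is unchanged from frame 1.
the blue star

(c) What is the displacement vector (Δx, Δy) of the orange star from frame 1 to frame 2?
(0.6, -2.4)

The orange star was at (6.0, 17.7) in frame 1 and (6.6, 15.3) in frame 2.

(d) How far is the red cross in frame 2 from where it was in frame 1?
7.3

The red cross moved from (9.1, 3.3) to (16.2, 1.8), a distance of √(7.1² + 1.5²) ≈ 7.3.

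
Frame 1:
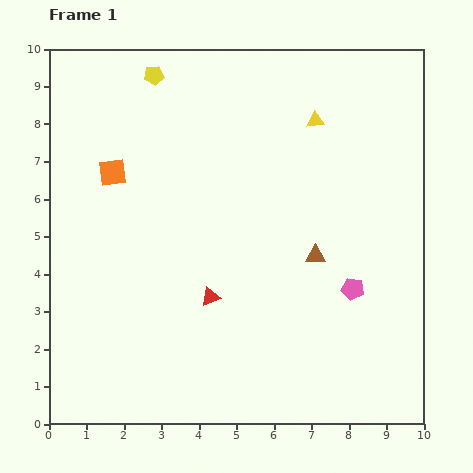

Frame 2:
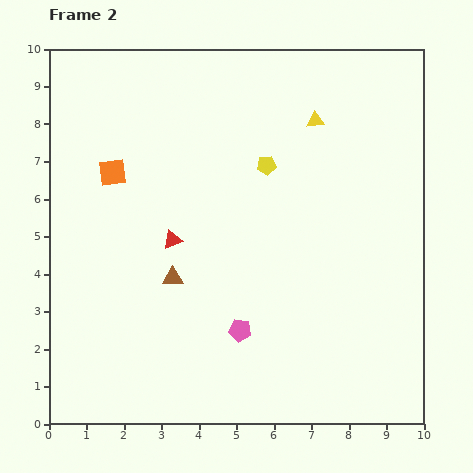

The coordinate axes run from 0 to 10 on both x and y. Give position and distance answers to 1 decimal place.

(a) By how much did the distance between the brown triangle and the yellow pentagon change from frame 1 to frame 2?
-2.5

Distance in frame 1: 6.4. Distance in frame 2: 3.9.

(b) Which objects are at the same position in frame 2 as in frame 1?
the yellow triangle, the orange square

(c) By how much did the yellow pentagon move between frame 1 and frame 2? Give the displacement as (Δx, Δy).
(3.0, -2.4)

The yellow pentagon was at (2.8, 9.3) in frame 1 and (5.8, 6.9) in frame 2.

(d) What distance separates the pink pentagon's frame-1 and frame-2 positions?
3.2

The pink pentagon moved from (8.1, 3.6) to (5.1, 2.5), a distance of √(3.0² + 1.1²) ≈ 3.2.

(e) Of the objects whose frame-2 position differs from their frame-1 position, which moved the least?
the red triangle

(moved 1.8)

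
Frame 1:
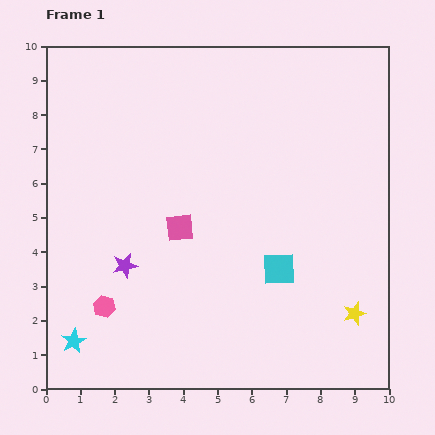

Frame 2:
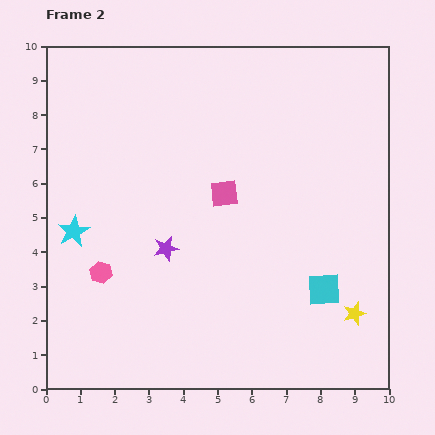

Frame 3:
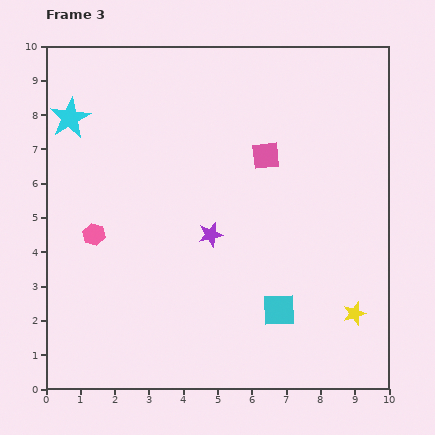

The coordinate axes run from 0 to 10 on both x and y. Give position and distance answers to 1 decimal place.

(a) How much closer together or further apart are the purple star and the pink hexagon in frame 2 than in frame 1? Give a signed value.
+0.7

Distance in frame 1: 1.3. Distance in frame 2: 2.0.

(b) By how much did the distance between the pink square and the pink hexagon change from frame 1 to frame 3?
+2.3

Distance in frame 1: 3.2. Distance in frame 3: 5.5.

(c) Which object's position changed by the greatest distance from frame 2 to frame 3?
the cyan star

(moved 3.3; next 1.6)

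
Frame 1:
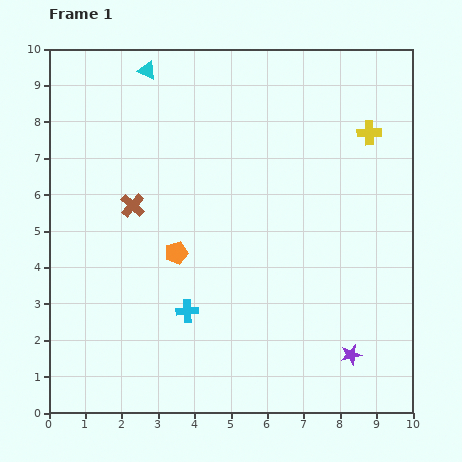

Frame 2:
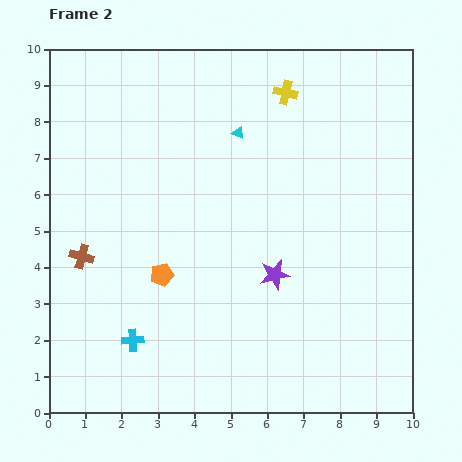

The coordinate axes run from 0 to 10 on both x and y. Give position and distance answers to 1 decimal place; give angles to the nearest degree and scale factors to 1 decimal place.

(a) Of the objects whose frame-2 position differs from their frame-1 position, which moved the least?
the orange pentagon

(moved 0.7)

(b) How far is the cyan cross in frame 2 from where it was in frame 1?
1.7

The cyan cross moved from (3.8, 2.8) to (2.3, 2.0), a distance of √(1.5² + 0.8²) ≈ 1.7.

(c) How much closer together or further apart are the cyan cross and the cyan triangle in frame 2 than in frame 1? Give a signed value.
-0.3

Distance in frame 1: 6.7. Distance in frame 2: 6.4.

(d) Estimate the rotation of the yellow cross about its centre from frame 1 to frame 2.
15° clockwise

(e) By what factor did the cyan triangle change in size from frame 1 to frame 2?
0.7×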